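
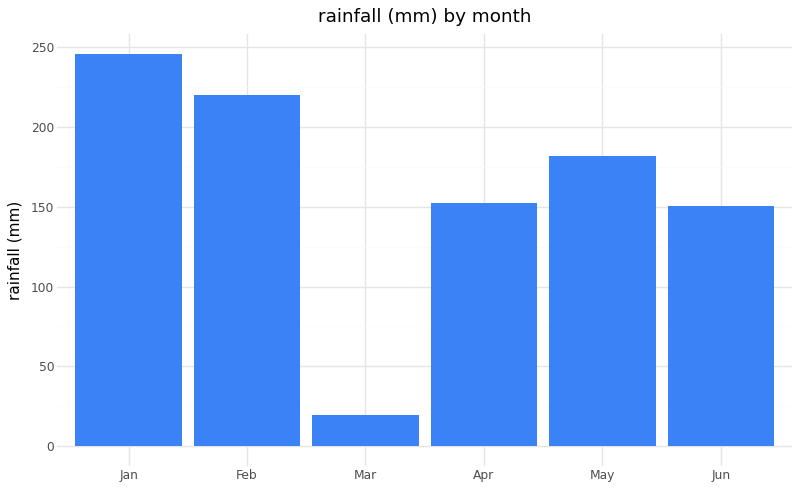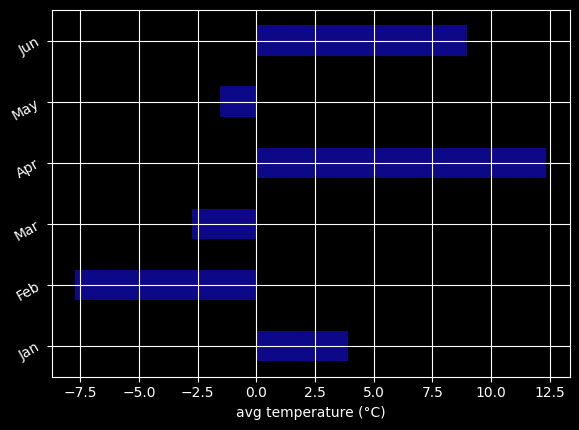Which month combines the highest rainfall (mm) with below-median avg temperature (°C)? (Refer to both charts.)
Chart 2 median avg temperature (°C) ≈ 2; below-median months: Feb, Mar, May. Among those, Feb has the highest rainfall (mm) (≈ 225).

Feb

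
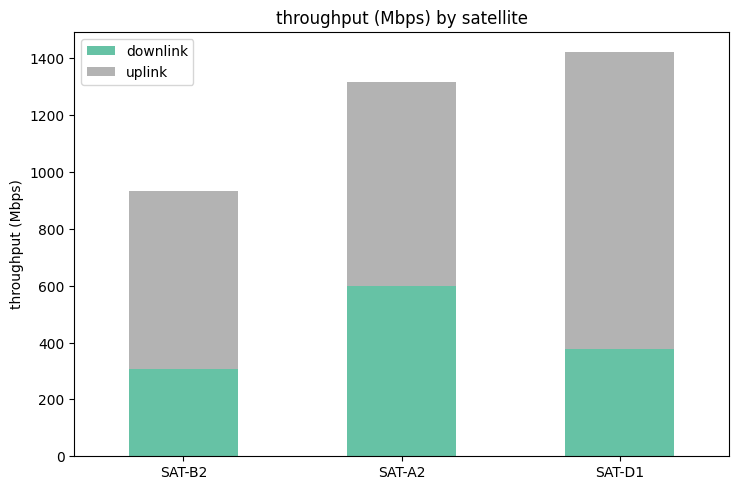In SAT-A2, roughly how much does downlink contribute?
downlink top ≈ 600, bottom ≈ 0; segment ≈ 600.

≈ 600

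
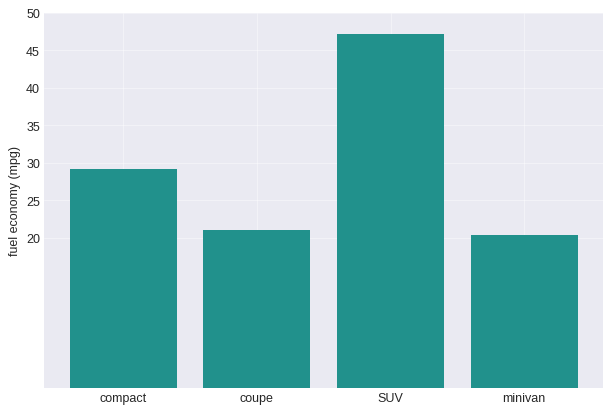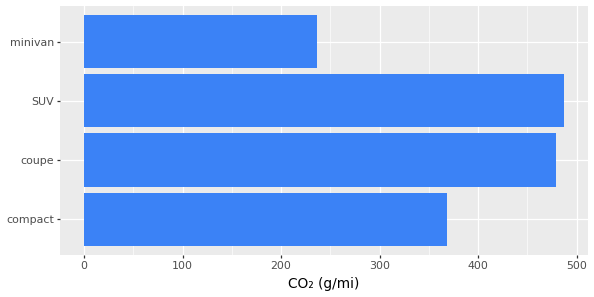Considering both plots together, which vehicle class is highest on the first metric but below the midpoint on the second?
Chart 2 median CO₂ (g/mi) ≈ 400; below-median vehicle classes: compact, minivan. Among those, compact has the highest fuel economy (mpg) (≈ 30).

compact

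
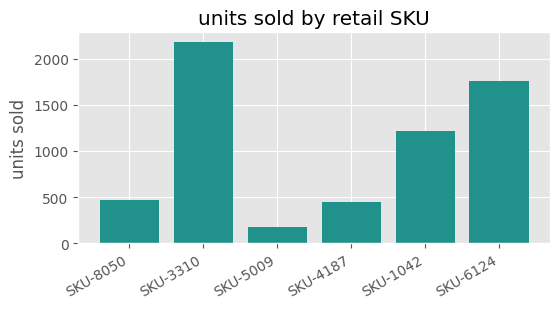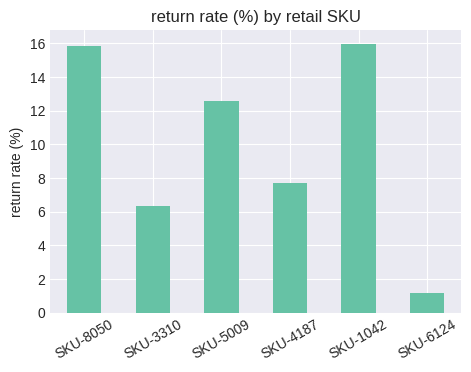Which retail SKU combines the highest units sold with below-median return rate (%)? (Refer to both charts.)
SKU-3310

Chart 2 median return rate (%) ≈ 10; below-median retail SKUs: SKU-3310, SKU-4187, SKU-6124. Among those, SKU-3310 has the highest units sold (≈ 2200).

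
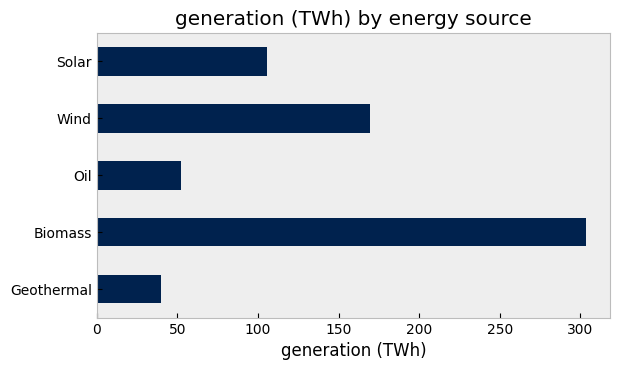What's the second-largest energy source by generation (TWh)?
Top 3: Biomass ≈ 300, Wind ≈ 150, Solar ≈ 100.

Wind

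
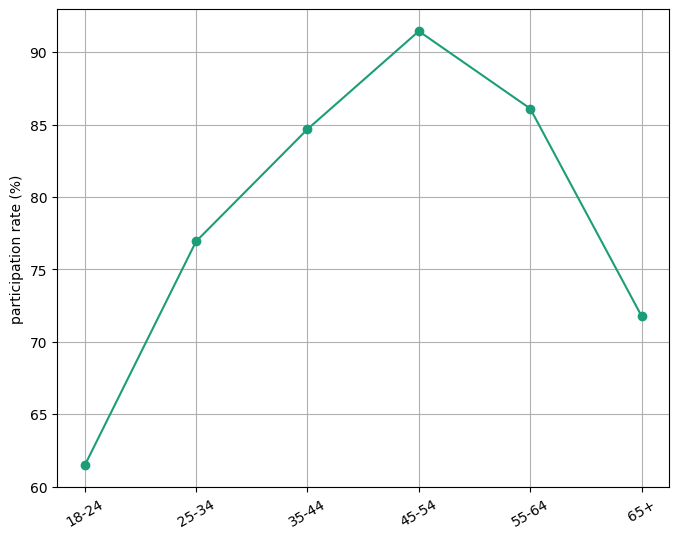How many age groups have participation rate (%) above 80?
Above 80: 35-44, 45-54, 55-64.

3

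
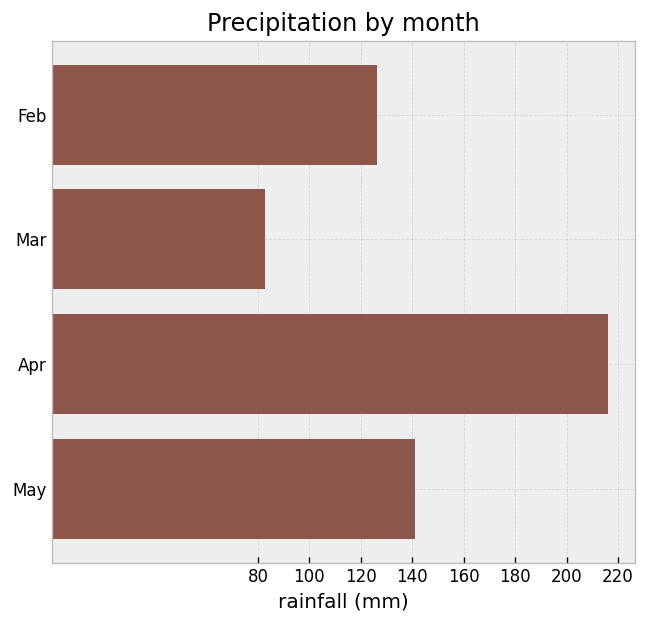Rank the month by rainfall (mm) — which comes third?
Top 4: Apr ≈ 220, May ≈ 140, Feb ≈ 120, Mar ≈ 80.

Feb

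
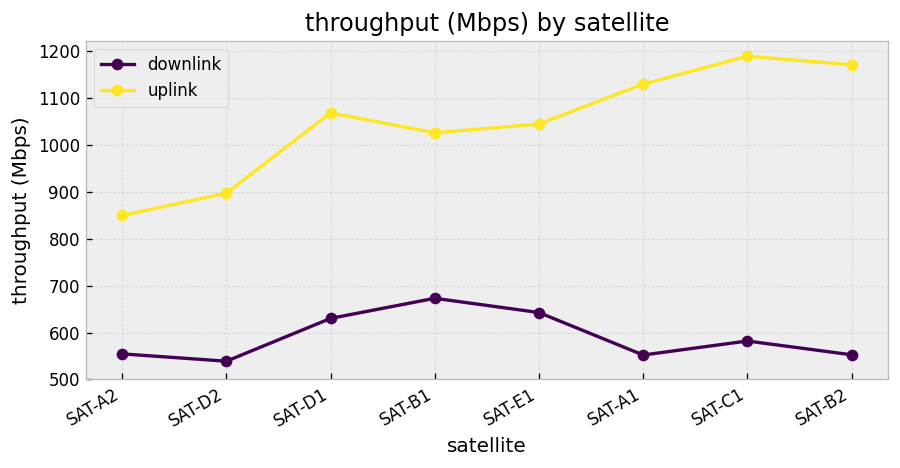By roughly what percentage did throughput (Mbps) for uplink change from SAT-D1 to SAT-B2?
≈ +9.1%

SAT-D1 ≈ 1100, SAT-B2 ≈ 1200; (1200 − 1100) / 1100 ≈ +9.1%.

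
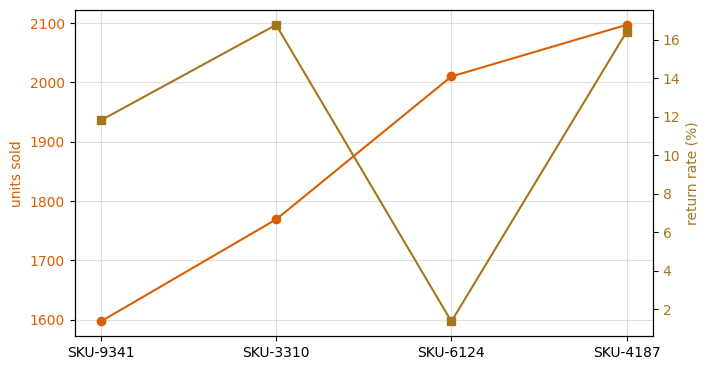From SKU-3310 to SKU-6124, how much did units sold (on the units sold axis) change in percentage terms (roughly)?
≈ +14.3%

SKU-3310 ≈ 1750, SKU-6124 ≈ 2000; (2000 − 1750) / 1750 ≈ +14.3%.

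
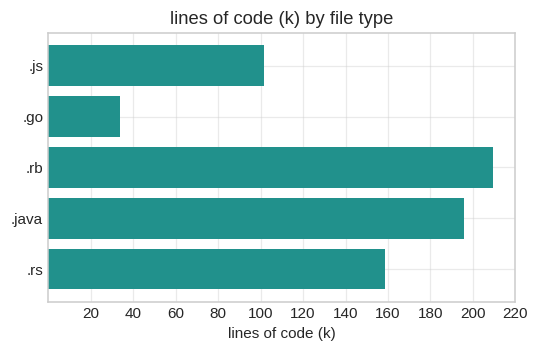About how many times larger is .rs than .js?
≈ 1.6×

.rs ≈ 160, .js ≈ 100; 160/100 ≈ 1.6.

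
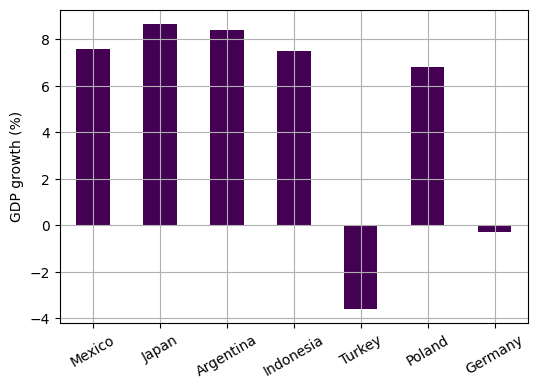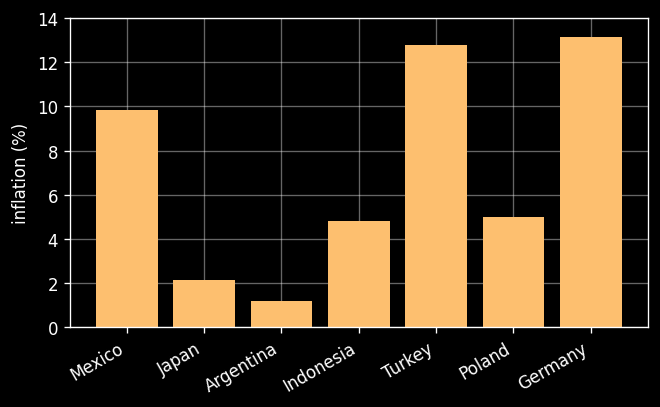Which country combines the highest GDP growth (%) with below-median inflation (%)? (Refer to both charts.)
Japan

Chart 2 median inflation (%) ≈ 4; below-median countries: Japan, Argentina, Indonesia. Among those, Japan has the highest GDP growth (%) (≈ 9).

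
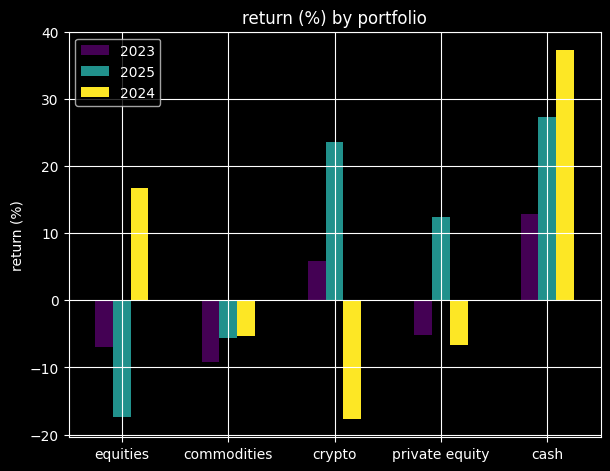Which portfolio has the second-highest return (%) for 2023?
crypto

Top 3 for 2023: cash ≈ 15, crypto ≈ 5, private equity ≈ -5.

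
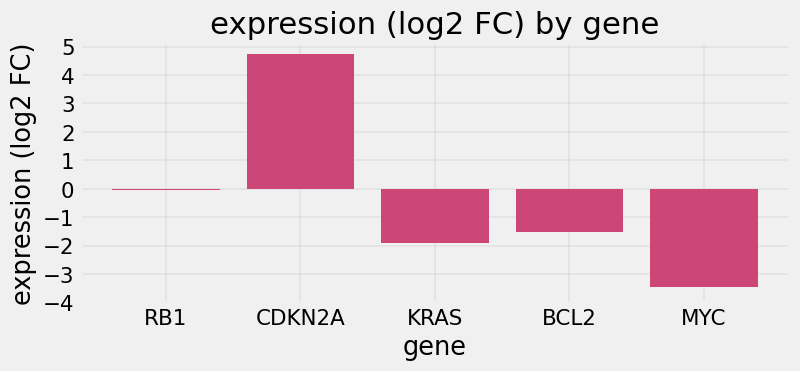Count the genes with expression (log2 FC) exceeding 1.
Above 1: CDKN2A.

1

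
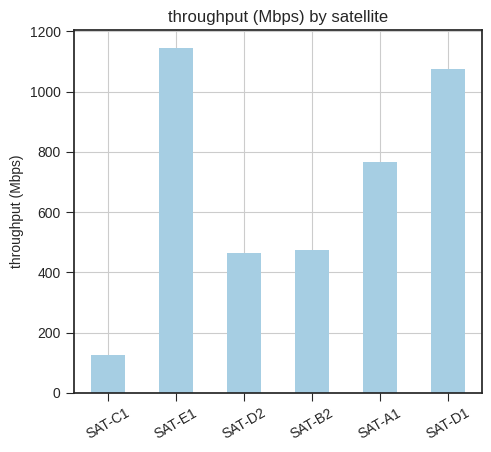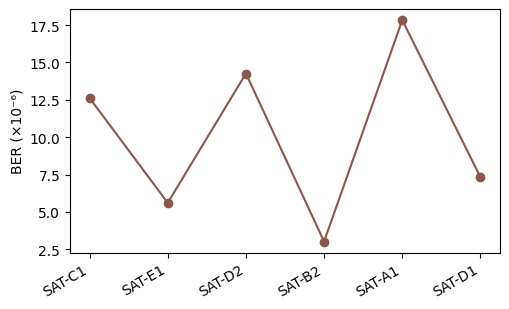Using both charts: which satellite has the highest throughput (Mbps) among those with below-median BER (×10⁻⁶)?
SAT-E1

Chart 2 median BER (×10⁻⁶) ≈ 10; below-median satellites: SAT-E1, SAT-B2, SAT-D1. Among those, SAT-E1 has the highest throughput (Mbps) (≈ 1200).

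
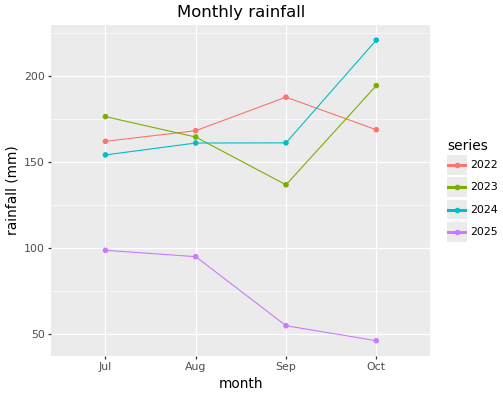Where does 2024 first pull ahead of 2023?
Aug: 2024 ≈ 160 vs 2023 ≈ 160 (not yet); Sep: 2024 ≈ 160 vs 2023 ≈ 140 (first crossover).

Sep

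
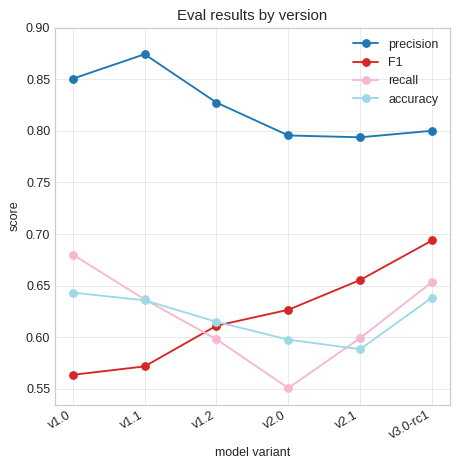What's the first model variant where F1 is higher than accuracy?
v1.2: F1 ≈ 0.60 vs accuracy ≈ 0.60 (not yet); v2.0: F1 ≈ 0.65 vs accuracy ≈ 0.60 (first crossover).

v2.0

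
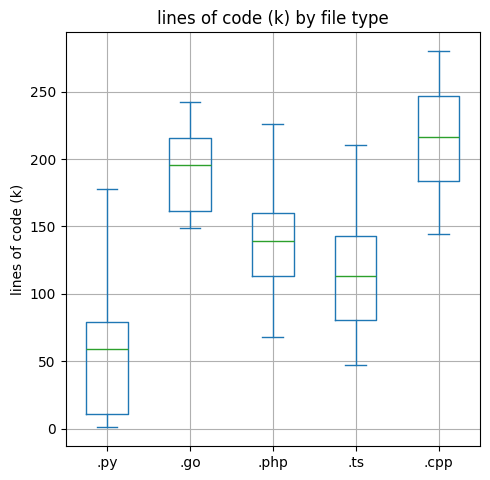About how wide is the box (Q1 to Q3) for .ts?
≈ 60

Q3 ≈ 140, Q1 ≈ 80; IQR ≈ 60.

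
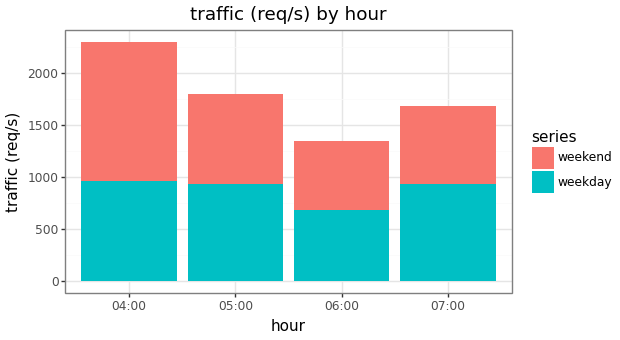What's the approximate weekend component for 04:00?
weekend top ≈ 2200, bottom ≈ 1000; segment ≈ 1200.

≈ 1200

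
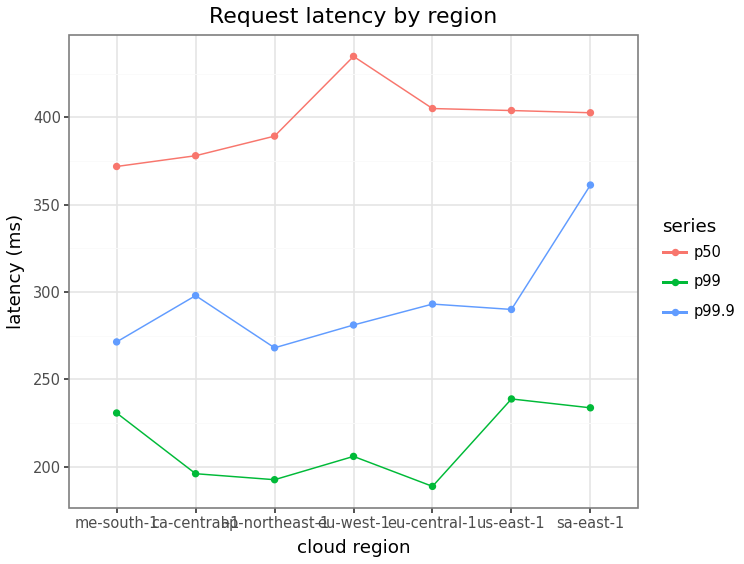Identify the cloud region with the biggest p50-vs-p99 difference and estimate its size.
eu-west-1, ≈ 225 ms

eu-west-1: p50 ≈ 425, p99 ≈ 200 → gap ≈ 225. Next-largest (eu-central-1) is only ≈ 200.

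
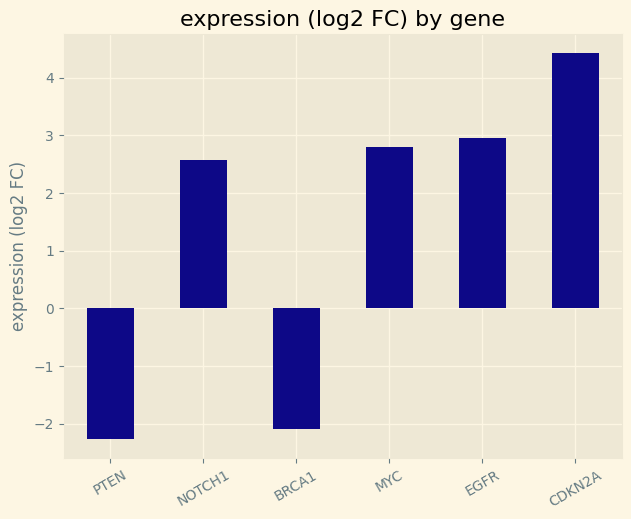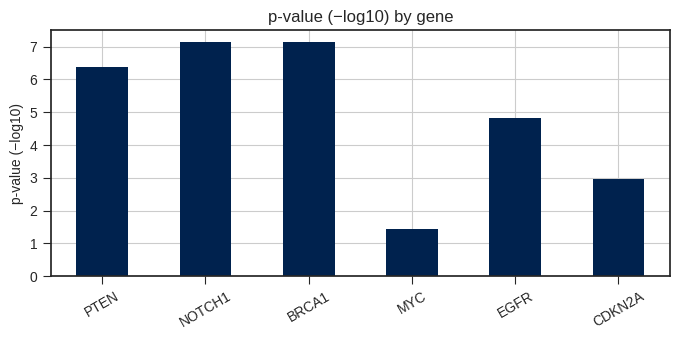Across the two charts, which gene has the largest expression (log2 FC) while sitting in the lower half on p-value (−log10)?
Chart 2 median p-value (−log10) ≈ 6; below-median genes: MYC, EGFR, CDKN2A. Among those, CDKN2A has the highest expression (log2 FC) (≈ 4.5).

CDKN2A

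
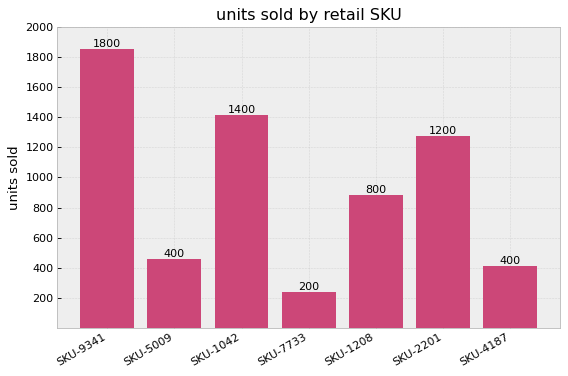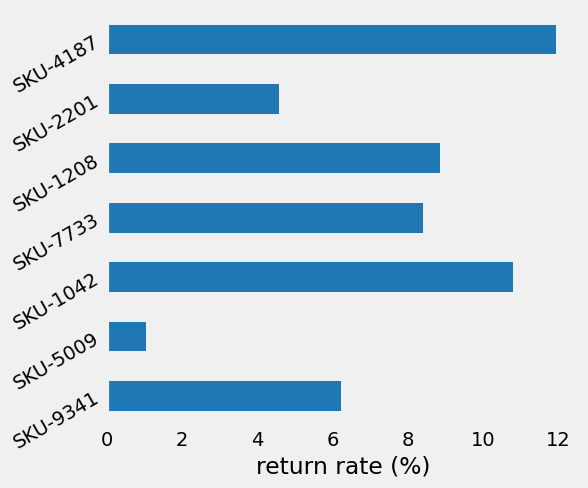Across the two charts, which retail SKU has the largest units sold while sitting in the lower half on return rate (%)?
SKU-9341

Chart 2 median return rate (%) ≈ 8; below-median retail SKUs: SKU-9341, SKU-5009, SKU-2201. Among those, SKU-9341 has the highest units sold (≈ 1800).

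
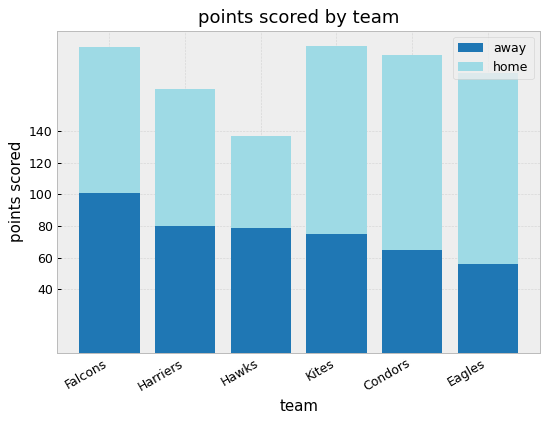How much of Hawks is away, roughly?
≈ 80

away top ≈ 80, bottom ≈ 0; segment ≈ 80.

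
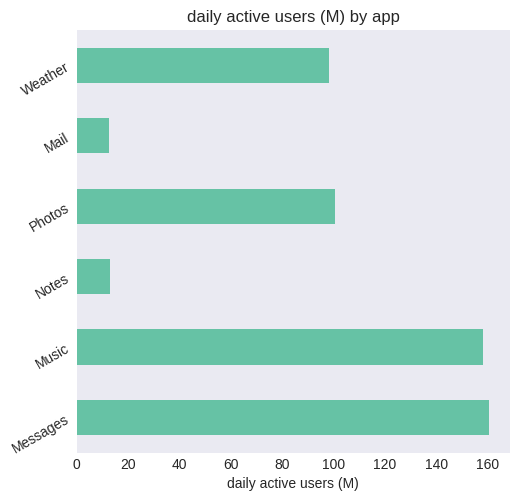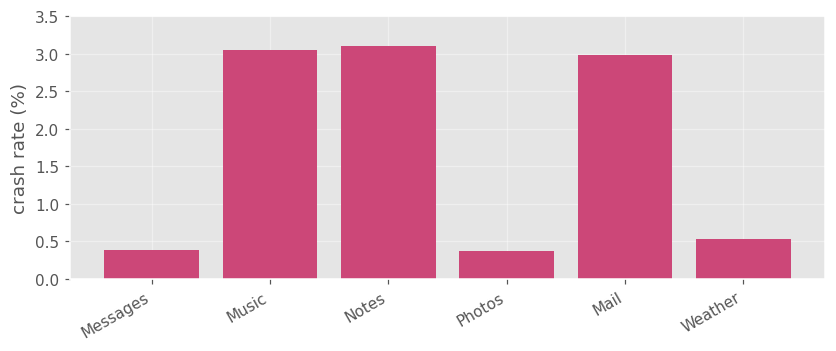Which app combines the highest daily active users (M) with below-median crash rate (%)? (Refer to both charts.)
Chart 2 median crash rate (%) ≈ 2; below-median apps: Messages, Photos, Weather. Among those, Messages has the highest daily active users (M) (≈ 160).

Messages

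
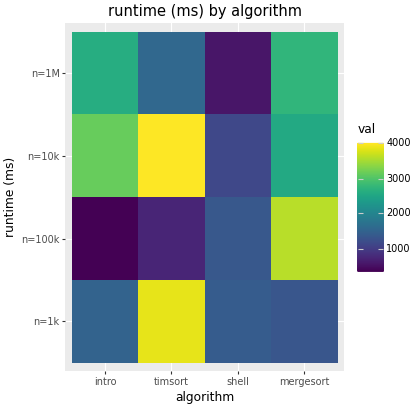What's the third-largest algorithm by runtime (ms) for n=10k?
Top 4 for n=10k: timsort ≈ 4000, intro ≈ 3000, mergesort ≈ 2500, shell ≈ 1000.

mergesort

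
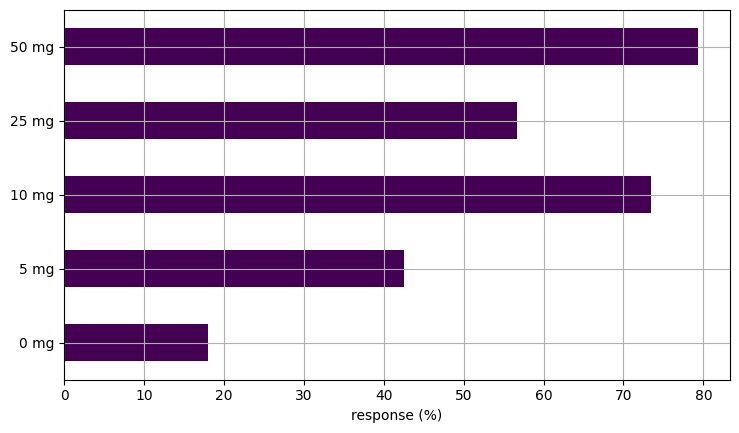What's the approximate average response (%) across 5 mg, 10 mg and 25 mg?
(40 + 70 + 60) / 3 ≈ 57.

≈ 57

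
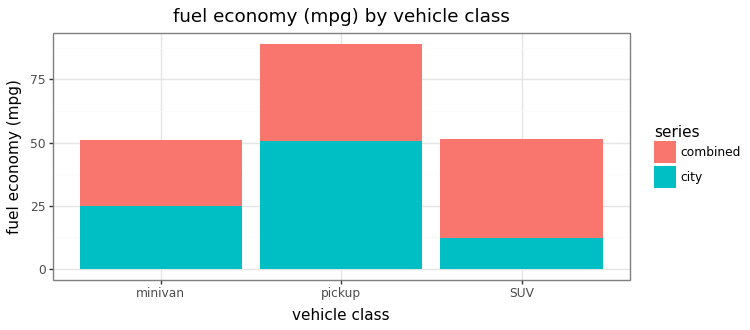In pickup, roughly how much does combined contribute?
combined top ≈ 90, bottom ≈ 50; segment ≈ 40.

≈ 40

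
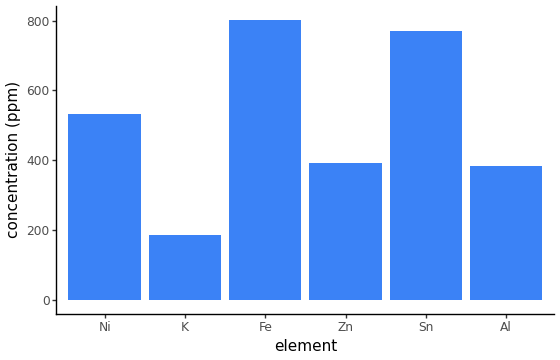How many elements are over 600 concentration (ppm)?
Above 600: Fe, Sn.

2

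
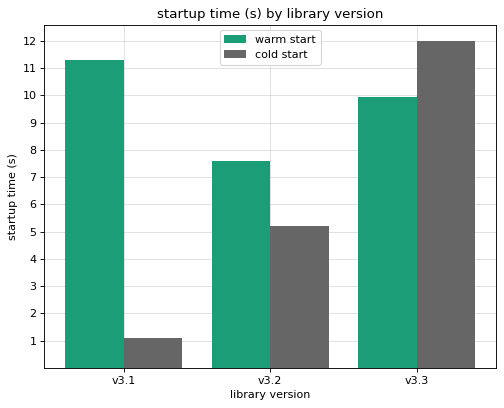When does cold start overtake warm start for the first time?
v3.2: cold start ≈ 5 vs warm start ≈ 8 (not yet); v3.3: cold start ≈ 12 vs warm start ≈ 10 (first crossover).

v3.3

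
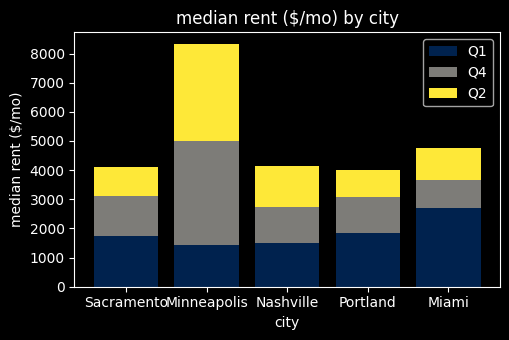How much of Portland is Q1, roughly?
Q1 top ≈ 2000, bottom ≈ 0; segment ≈ 2000.

≈ 2000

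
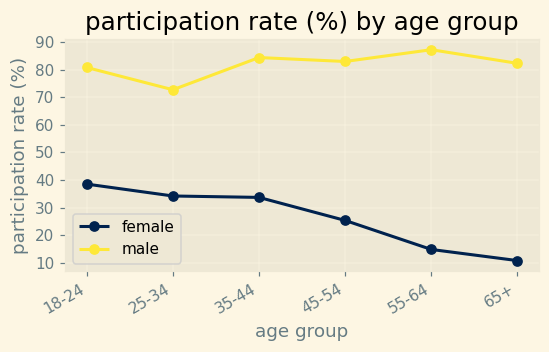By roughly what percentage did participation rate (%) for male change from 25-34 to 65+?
≈ +14.3%

25-34 ≈ 70, 65+ ≈ 80; (80 − 70) / 70 ≈ +14.3%.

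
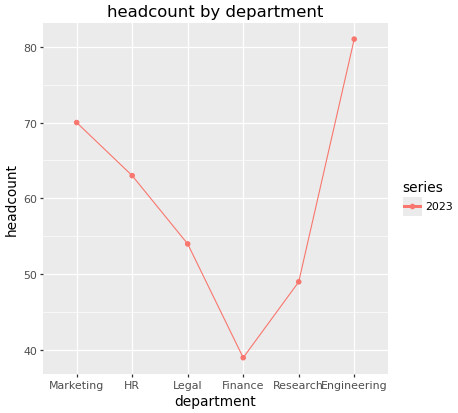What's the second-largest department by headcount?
Top 3: Engineering ≈ 80, Marketing ≈ 70, HR ≈ 65.

Marketing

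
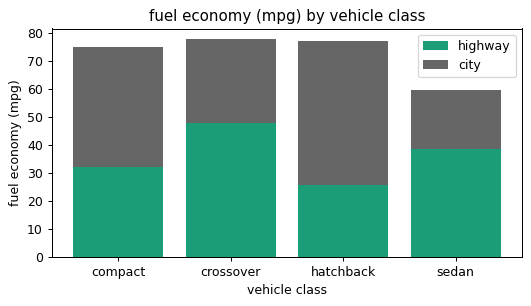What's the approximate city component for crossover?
city top ≈ 80, bottom ≈ 50; segment ≈ 30.

≈ 30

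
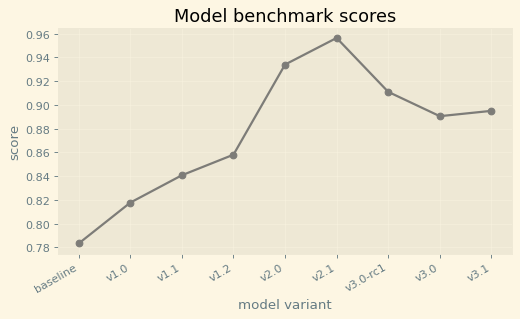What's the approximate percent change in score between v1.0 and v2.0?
v1.0 ≈ 0.82, v2.0 ≈ 0.94; (0.94 − 0.82) / 0.82 ≈ +14.6%.

≈ +14.6%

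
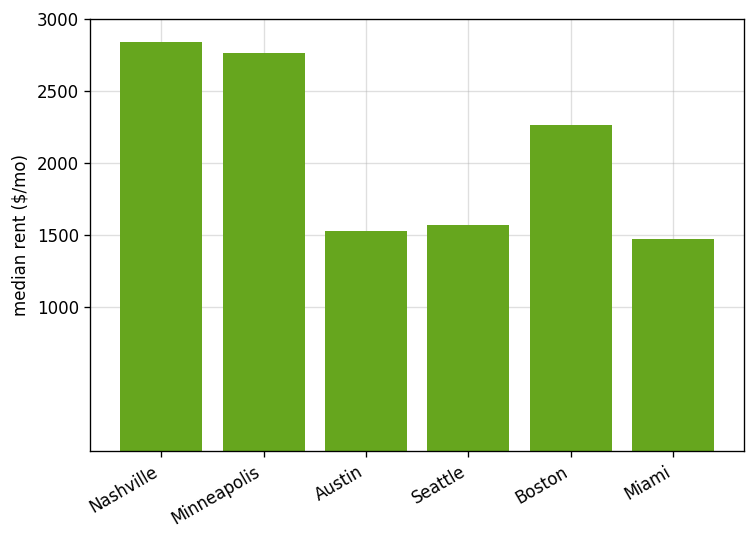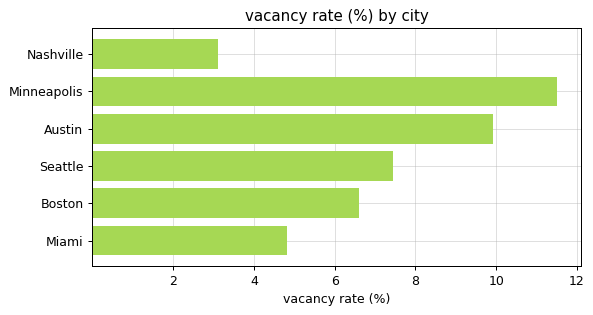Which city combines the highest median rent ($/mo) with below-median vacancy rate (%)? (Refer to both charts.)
Nashville

Chart 2 median vacancy rate (%) ≈ 8; below-median cities: Nashville, Boston, Miami. Among those, Nashville has the highest median rent ($/mo) (≈ 3000).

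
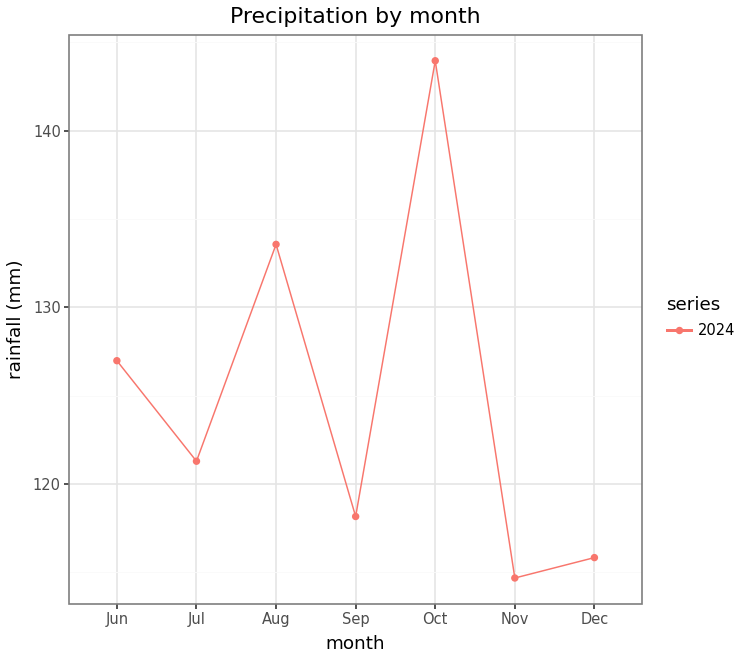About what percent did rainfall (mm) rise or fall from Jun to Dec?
≈ -8%

Jun ≈ 125, Dec ≈ 115; (115 − 125) / 125 ≈ -8%.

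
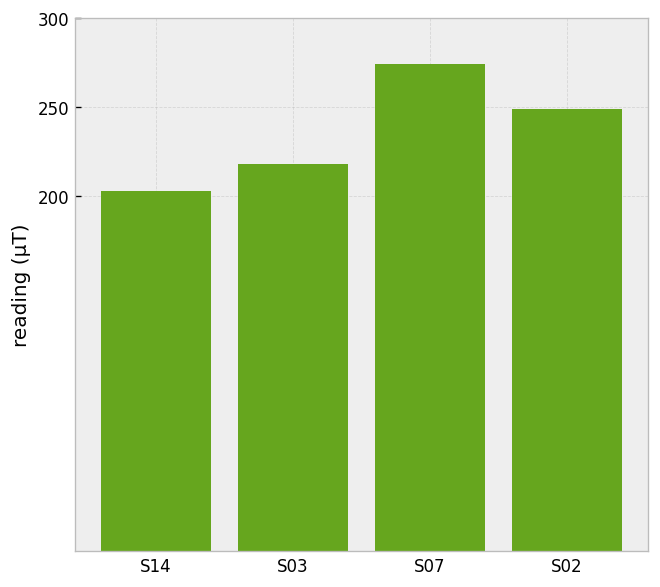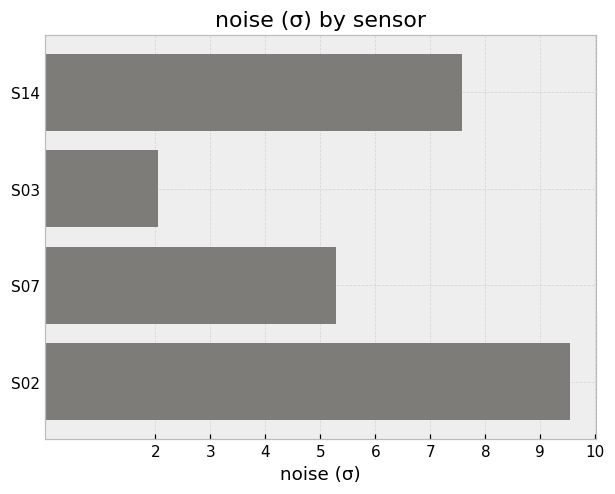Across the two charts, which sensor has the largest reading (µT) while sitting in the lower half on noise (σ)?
S07

Chart 2 median noise (σ) ≈ 6; below-median sensors: S03, S07. Among those, S07 has the highest reading (µT) (≈ 250).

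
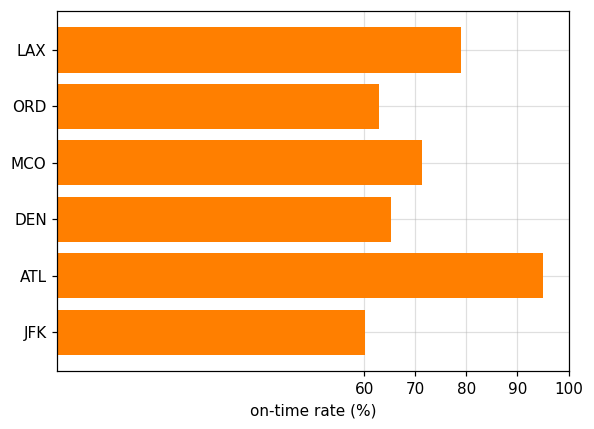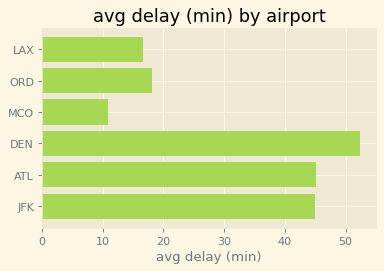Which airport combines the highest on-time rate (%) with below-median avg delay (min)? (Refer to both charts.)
LAX

Chart 2 median avg delay (min) ≈ 30; below-median airports: LAX, ORD, MCO. Among those, LAX has the highest on-time rate (%) (≈ 80).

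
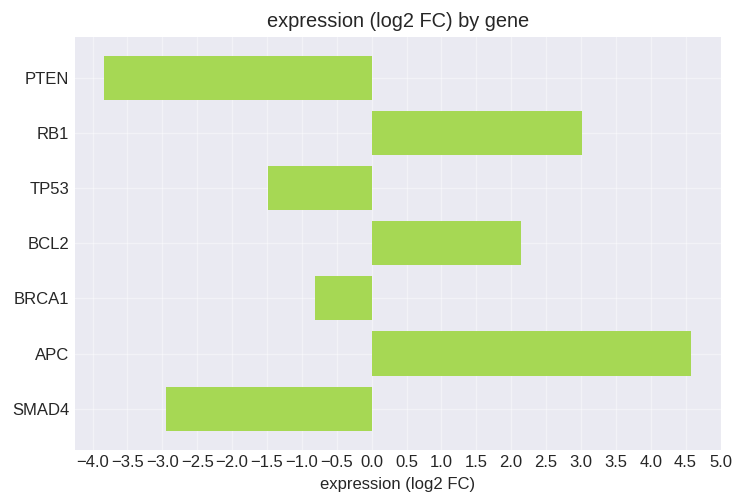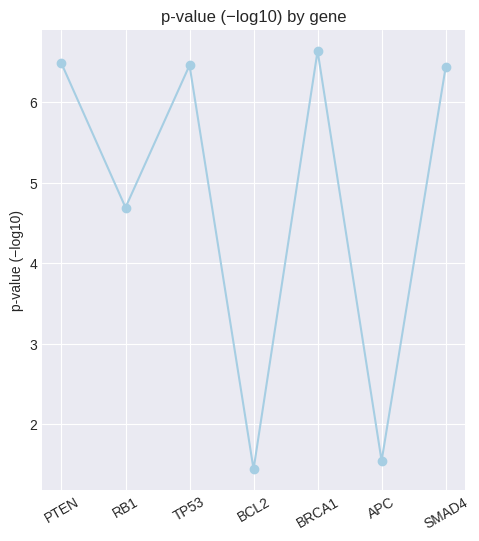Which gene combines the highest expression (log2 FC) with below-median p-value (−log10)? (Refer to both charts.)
Chart 2 median p-value (−log10) ≈ 6; below-median genes: RB1, BCL2, APC. Among those, APC has the highest expression (log2 FC) (≈ 4.5).

APC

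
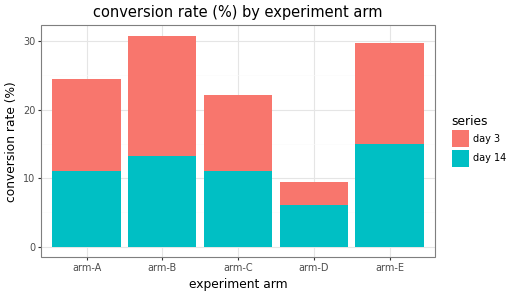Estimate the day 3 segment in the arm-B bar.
≈ 15

day 3 top ≈ 30, bottom ≈ 15; segment ≈ 15.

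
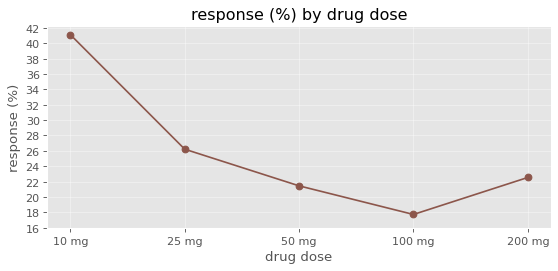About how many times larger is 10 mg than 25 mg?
≈ 1.62×

10 mg ≈ 42, 25 mg ≈ 26; 42/26 ≈ 1.62.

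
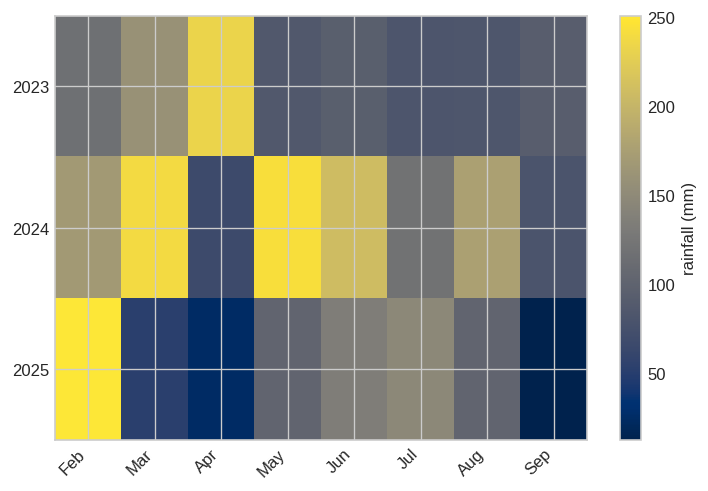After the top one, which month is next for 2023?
Top 3 for 2023: Apr ≈ 240, Mar ≈ 160, Feb ≈ 120.

Mar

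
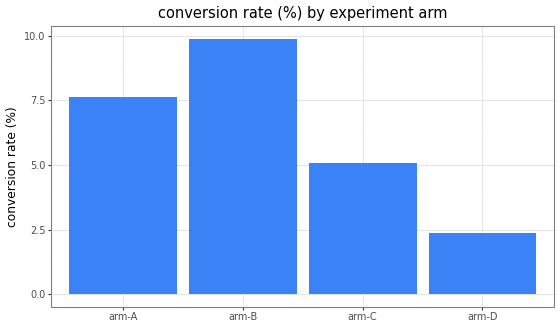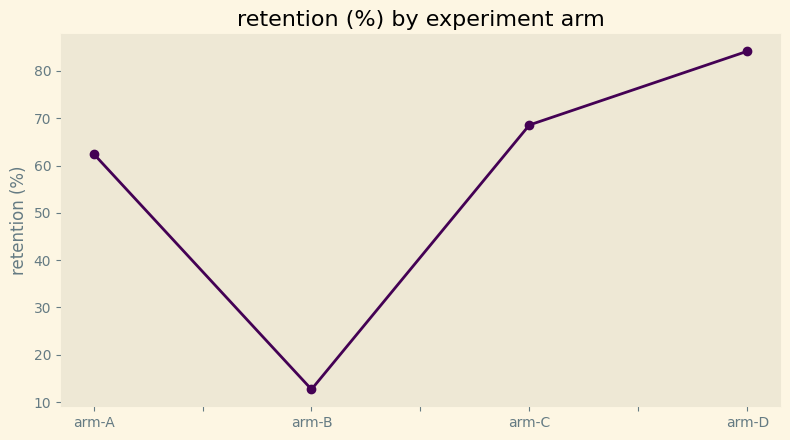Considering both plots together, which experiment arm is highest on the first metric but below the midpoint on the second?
Chart 2 median retention (%) ≈ 70; below-median experiment arms: arm-A, arm-B. Among those, arm-B has the highest conversion rate (%) (≈ 10).

arm-B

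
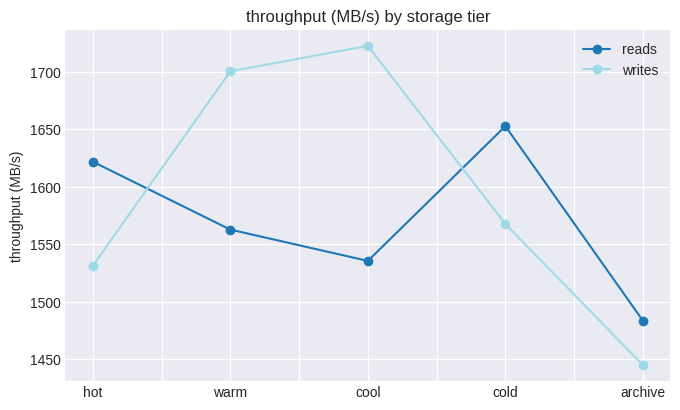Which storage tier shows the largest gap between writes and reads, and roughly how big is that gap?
cool, ≈ 200 MB/s

cool: writes ≈ 1725, reads ≈ 1525 → gap ≈ 200. Next-largest (warm) is only ≈ 125.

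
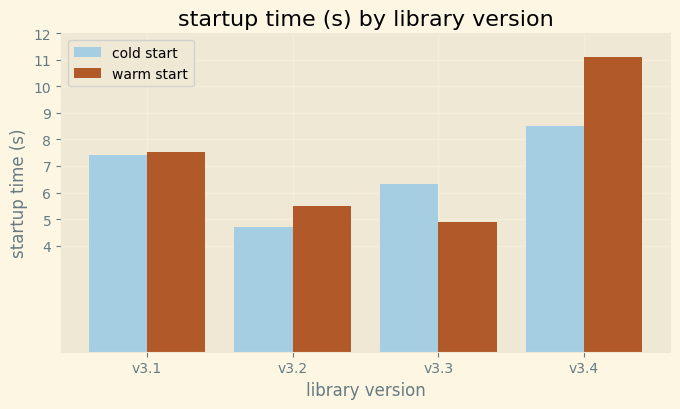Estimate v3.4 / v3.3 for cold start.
v3.4 ≈ 8, v3.3 ≈ 6; 8/6 ≈ 1.33.

≈ 1.33×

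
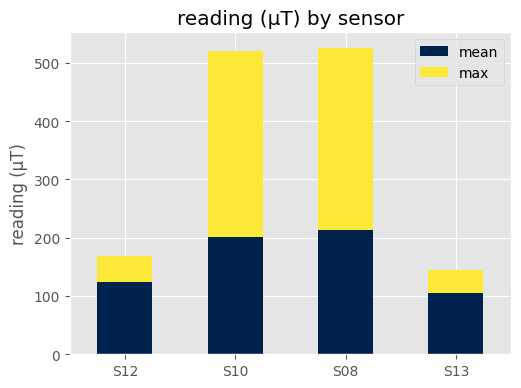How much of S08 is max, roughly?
≈ 350

max top ≈ 550, bottom ≈ 200; segment ≈ 350.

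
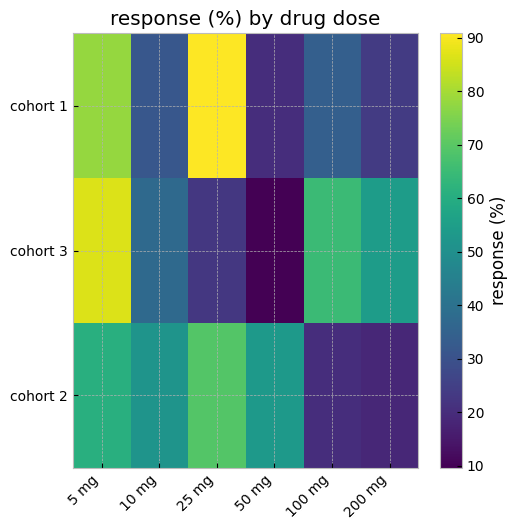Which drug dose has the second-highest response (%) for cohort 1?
5 mg

Top 3 for cohort 1: 25 mg ≈ 90, 5 mg ≈ 80, 100 mg ≈ 30.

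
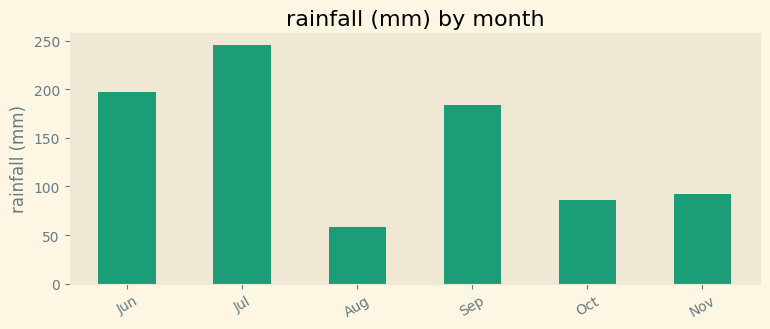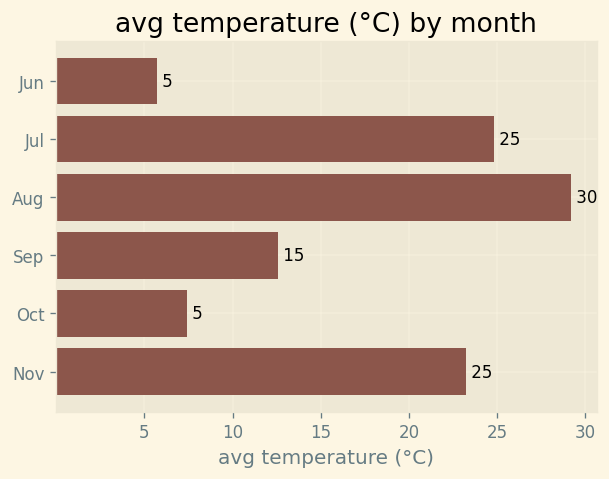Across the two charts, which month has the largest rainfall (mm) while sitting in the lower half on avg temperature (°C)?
Chart 2 median avg temperature (°C) ≈ 20; below-median months: Jun, Sep, Oct. Among those, Jun has the highest rainfall (mm) (≈ 200).

Jun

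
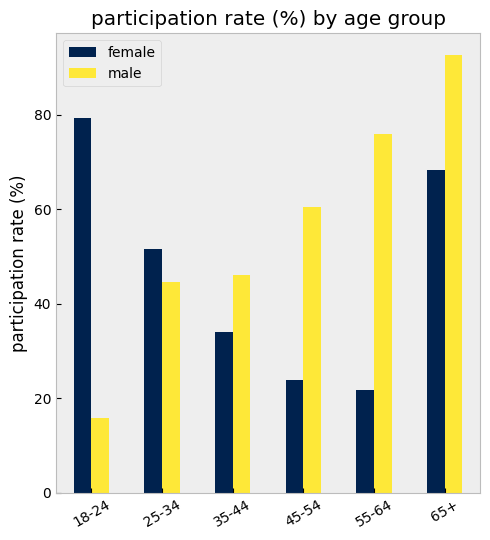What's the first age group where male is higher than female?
25-34: male ≈ 40 vs female ≈ 50 (not yet); 35-44: male ≈ 50 vs female ≈ 30 (first crossover).

35-44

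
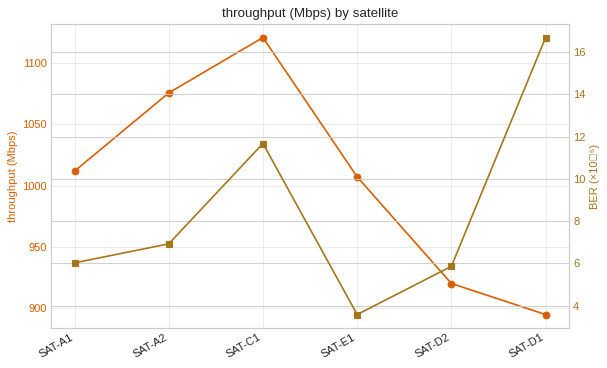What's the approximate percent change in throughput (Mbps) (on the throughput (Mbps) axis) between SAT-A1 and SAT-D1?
≈ -11.8%

SAT-A1 ≈ 1020, SAT-D1 ≈ 900; (900 − 1020) / 1020 ≈ -11.8%.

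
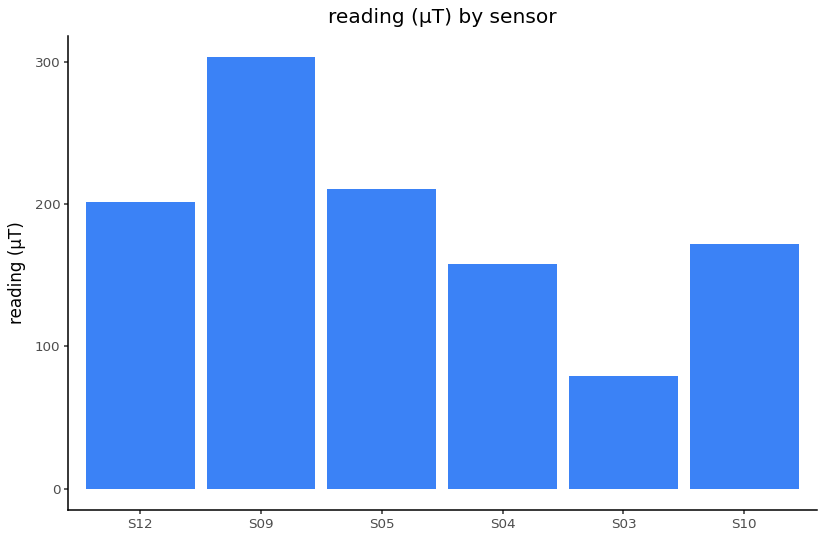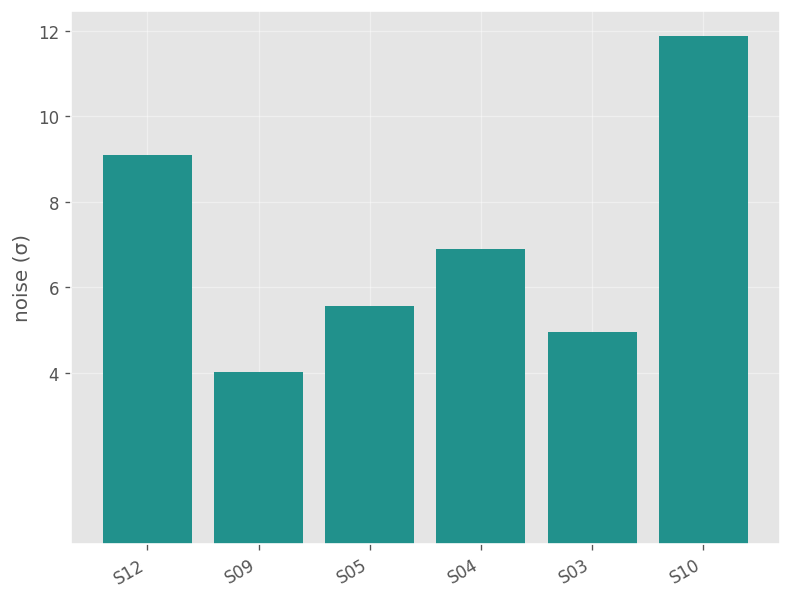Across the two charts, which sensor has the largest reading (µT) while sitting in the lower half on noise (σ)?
S09

Chart 2 median noise (σ) ≈ 6; below-median sensors: S09, S05, S03. Among those, S09 has the highest reading (µT) (≈ 300).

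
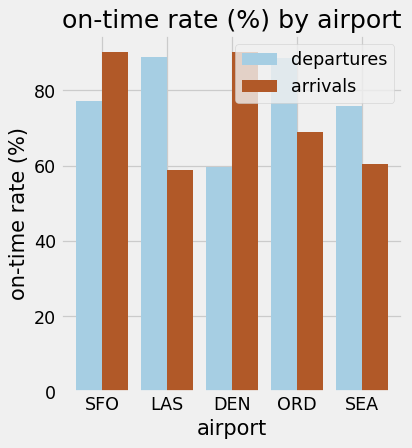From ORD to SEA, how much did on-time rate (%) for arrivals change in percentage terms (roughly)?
≈ -14.3%

ORD ≈ 70, SEA ≈ 60; (60 − 70) / 70 ≈ -14.3%.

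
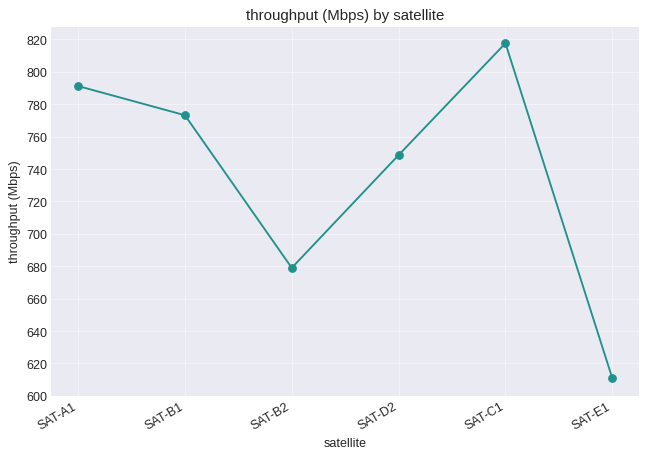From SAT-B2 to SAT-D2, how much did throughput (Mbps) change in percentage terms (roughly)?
≈ +8.8%

SAT-B2 ≈ 680, SAT-D2 ≈ 740; (740 − 680) / 680 ≈ +8.8%.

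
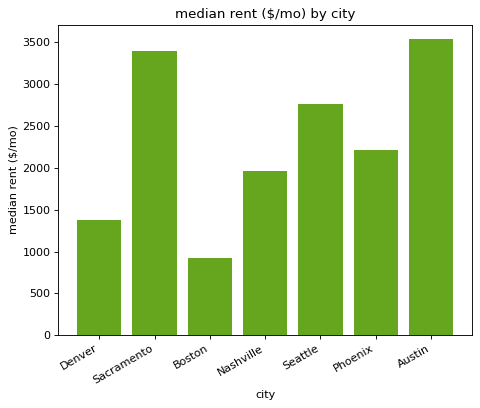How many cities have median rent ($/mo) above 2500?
3

Above 2500: Sacramento, Seattle, Austin.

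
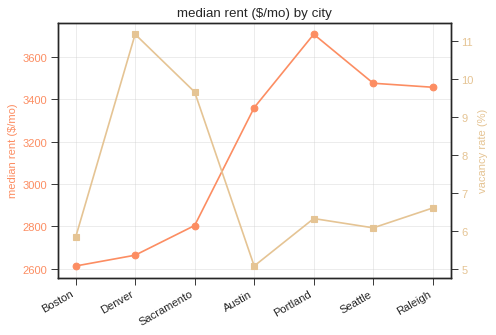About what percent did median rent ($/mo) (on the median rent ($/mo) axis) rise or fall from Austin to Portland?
Austin ≈ 3400, Portland ≈ 3700; (3700 − 3400) / 3400 ≈ +8.8%.

≈ +8.8%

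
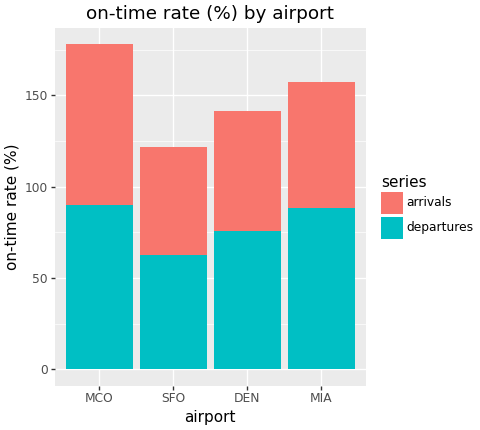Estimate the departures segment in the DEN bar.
≈ 80

departures top ≈ 80, bottom ≈ 0; segment ≈ 80.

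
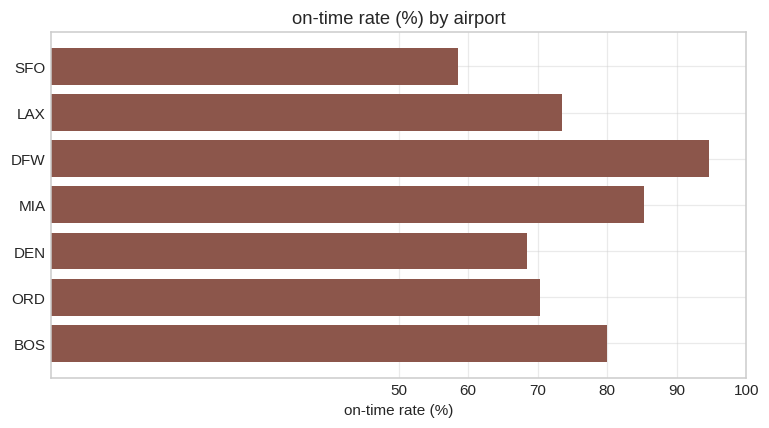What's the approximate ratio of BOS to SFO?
≈ 1.33×

BOS ≈ 80, SFO ≈ 60; 80/60 ≈ 1.33.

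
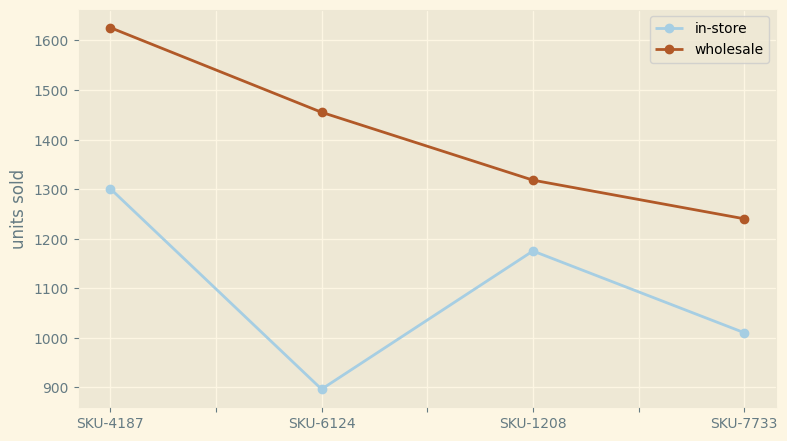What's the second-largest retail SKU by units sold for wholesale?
SKU-6124

Top 3 for wholesale: SKU-4187 ≈ 1600, SKU-6124 ≈ 1500, SKU-1208 ≈ 1300.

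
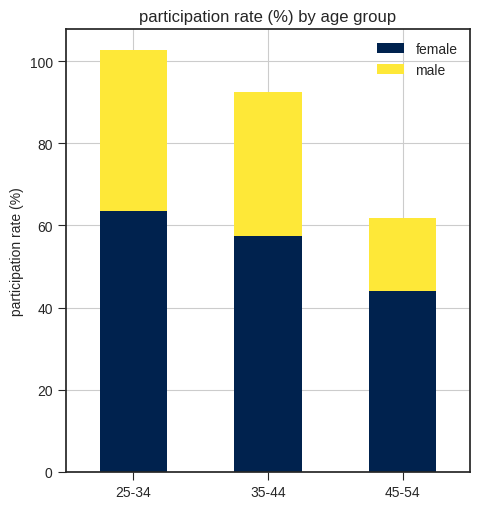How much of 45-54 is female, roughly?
female top ≈ 40, bottom ≈ 0; segment ≈ 40.

≈ 40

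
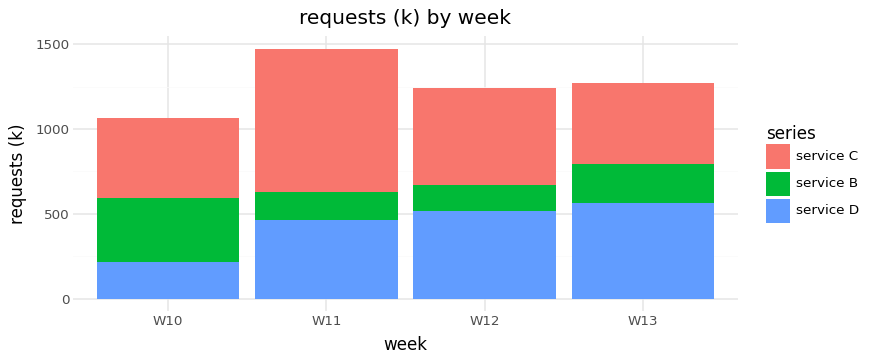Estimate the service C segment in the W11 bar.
service C top ≈ 1400, bottom ≈ 600; segment ≈ 800.

≈ 800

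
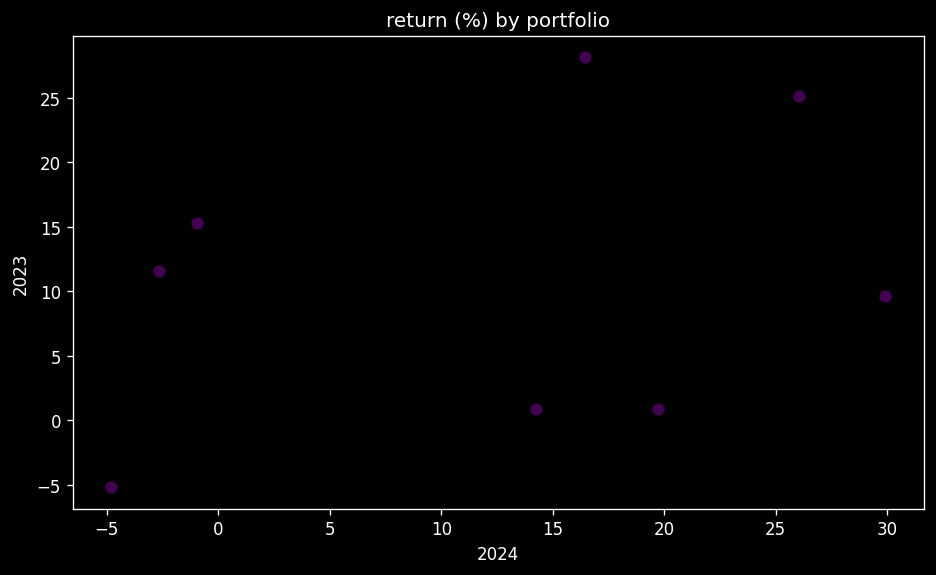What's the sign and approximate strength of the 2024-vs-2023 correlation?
positive, weak

Points are positively correlated; weak (|r| ≈ 0.3).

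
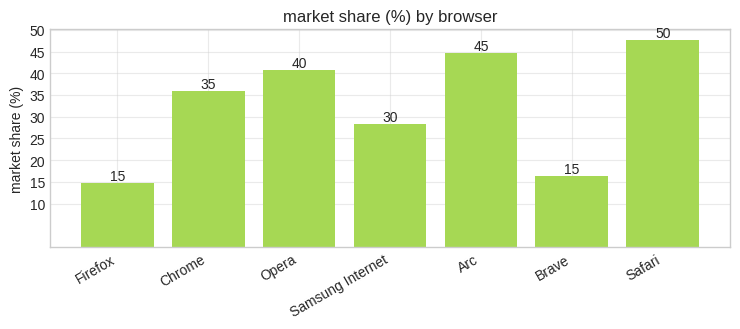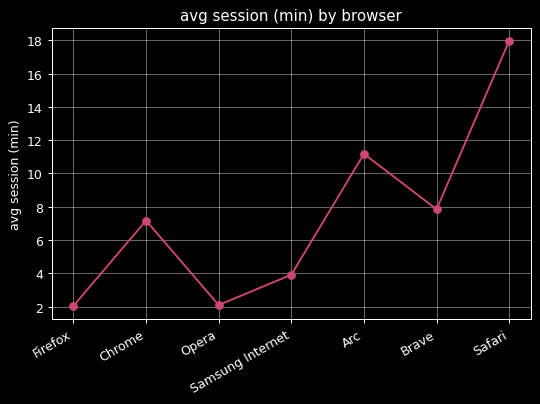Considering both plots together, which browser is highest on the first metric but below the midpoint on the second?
Opera

Chart 2 median avg session (min) ≈ 8; below-median browsers: Firefox, Opera, Samsung Internet. Among those, Opera has the highest market share (%) (≈ 40).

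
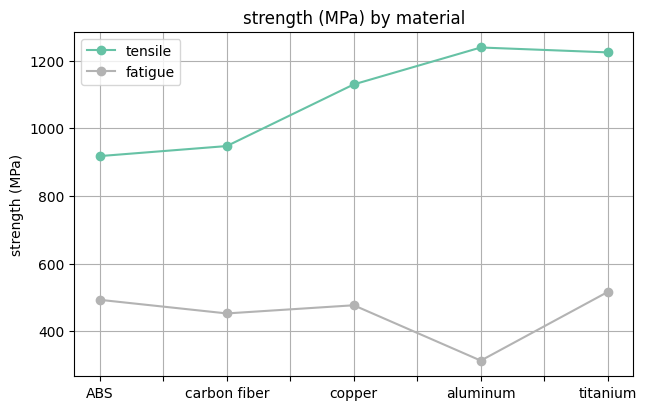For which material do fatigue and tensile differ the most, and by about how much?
aluminum: fatigue ≈ 300, tensile ≈ 1200 → gap ≈ 900. Next-largest (titanium) is only ≈ 700.

aluminum, ≈ 900 MPa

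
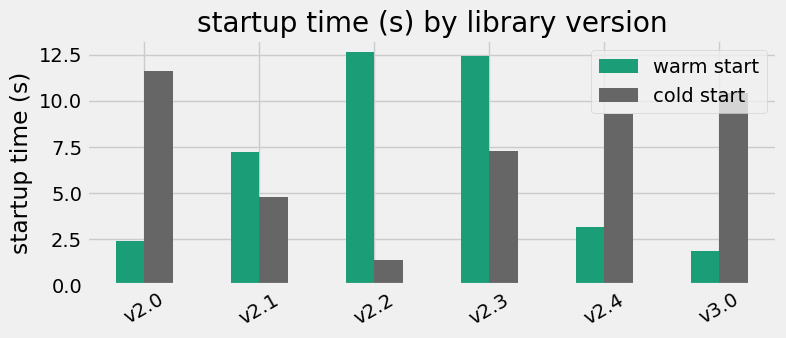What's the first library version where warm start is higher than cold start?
v2.1

v2.0: warm start ≈ 2 vs cold start ≈ 12 (not yet); v2.1: warm start ≈ 8 vs cold start ≈ 4 (first crossover).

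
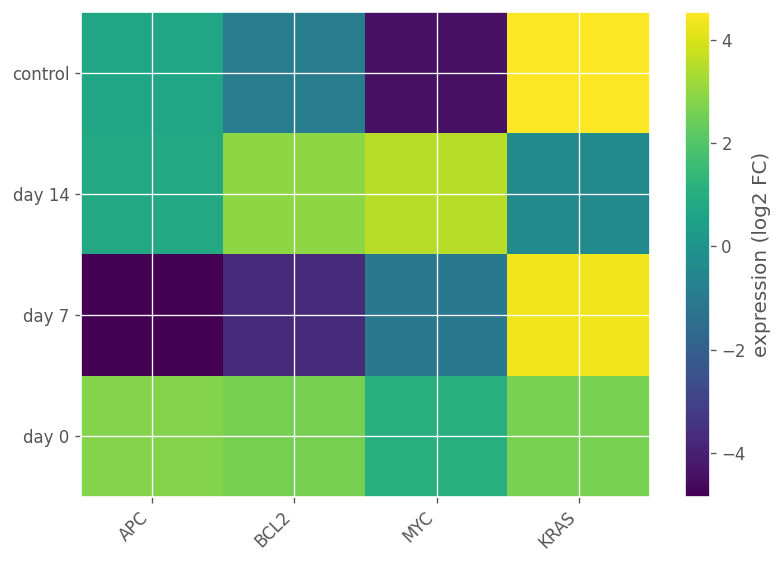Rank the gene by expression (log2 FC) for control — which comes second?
APC

Top 3 for control: KRAS ≈ 5, APC ≈ 1, BCL2 ≈ -1.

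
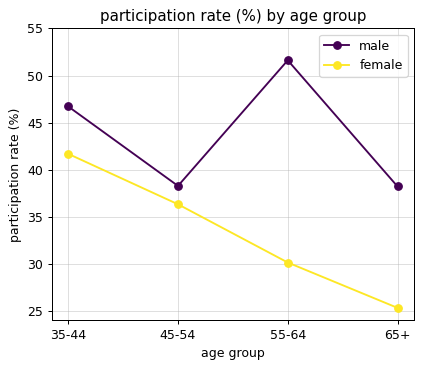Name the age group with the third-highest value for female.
55-64

Top 4 for female: 35-44 ≈ 40, 45-54 ≈ 35, 55-64 ≈ 30, 65+ ≈ 25.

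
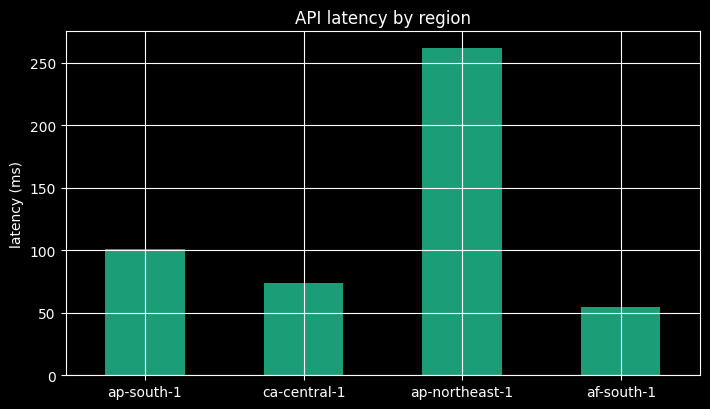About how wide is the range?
Max ap-northeast-1 ≈ 250, min af-south-1 ≈ 50; range ≈ 200.

≈ 200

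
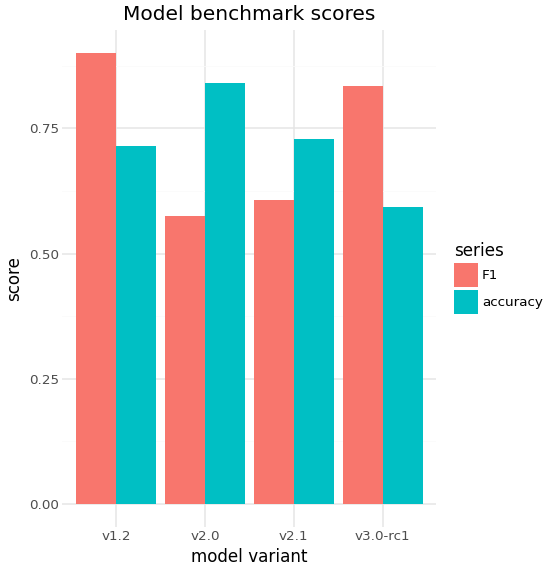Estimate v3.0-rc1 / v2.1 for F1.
v3.0-rc1 ≈ 0.8, v2.1 ≈ 0.6; 0.8/0.6 ≈ 1.33.

≈ 1.33×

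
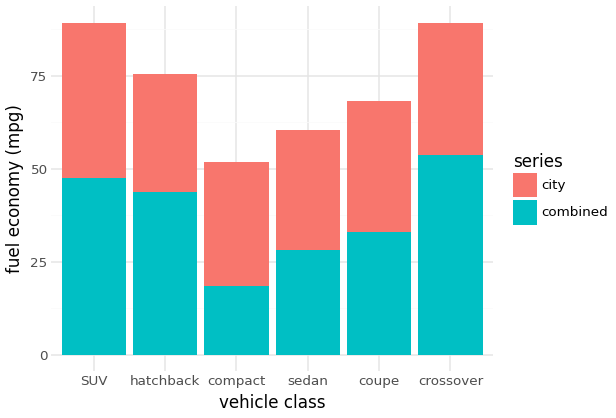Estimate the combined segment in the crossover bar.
≈ 50

combined top ≈ 50, bottom ≈ 0; segment ≈ 50.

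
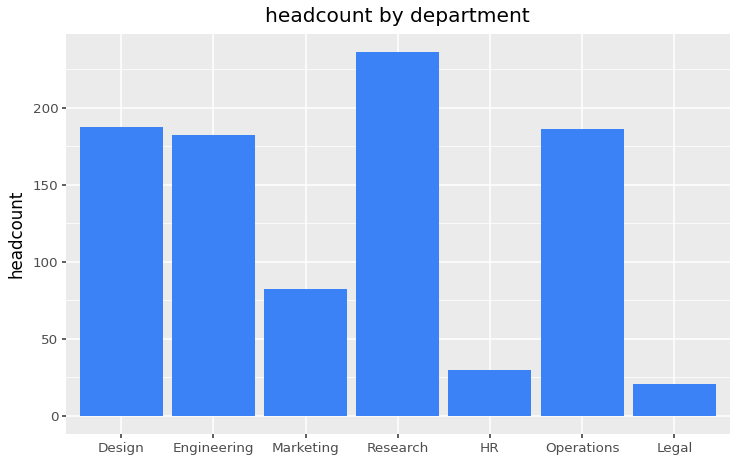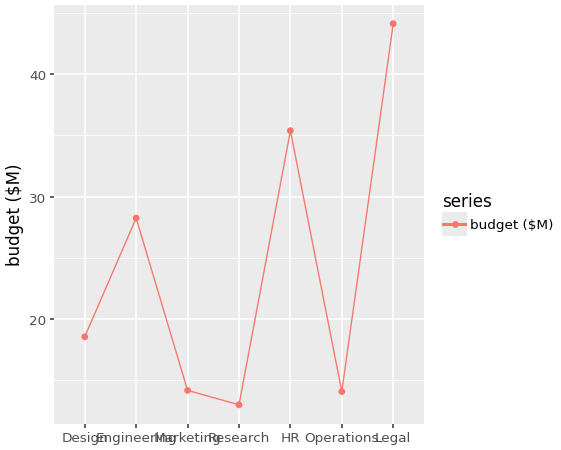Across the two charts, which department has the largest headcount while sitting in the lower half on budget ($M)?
Research

Chart 2 median budget ($M) ≈ 20; below-median departments: Marketing, Research, Operations. Among those, Research has the highest headcount (≈ 225).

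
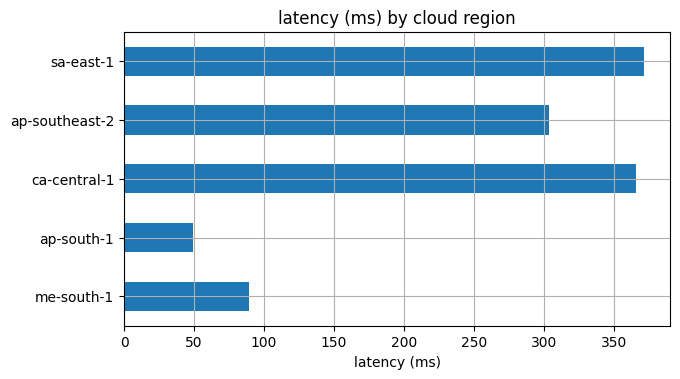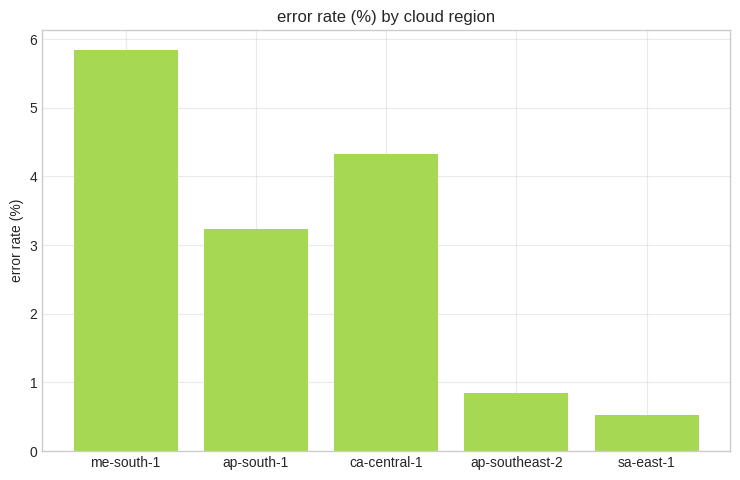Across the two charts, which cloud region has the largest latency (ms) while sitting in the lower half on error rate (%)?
Chart 2 median error rate (%) ≈ 3; below-median cloud regions: ap-southeast-2, sa-east-1. Among those, sa-east-1 has the highest latency (ms) (≈ 350).

sa-east-1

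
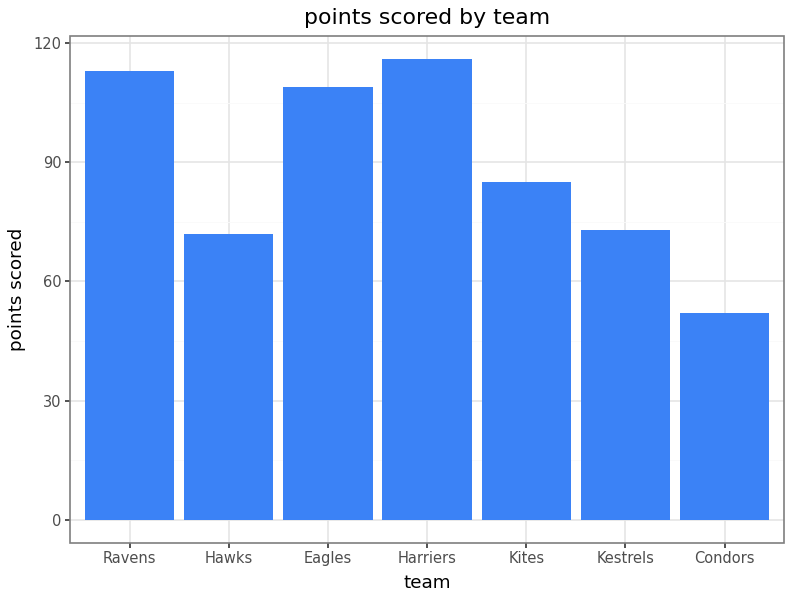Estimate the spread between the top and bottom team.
Max Harriers ≈ 120, min Condors ≈ 50; range ≈ 70.

≈ 70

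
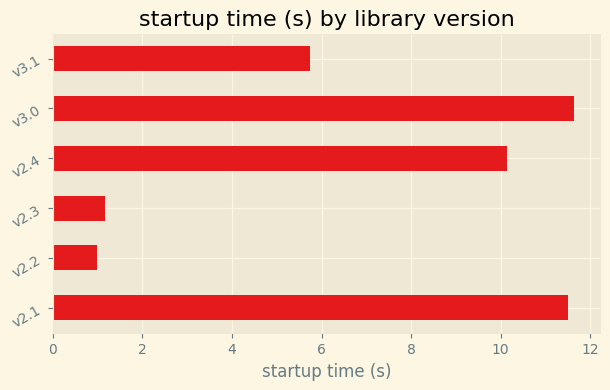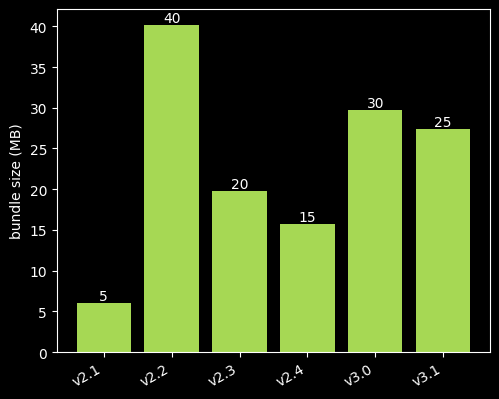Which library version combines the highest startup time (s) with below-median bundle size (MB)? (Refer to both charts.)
Chart 2 median bundle size (MB) ≈ 25; below-median library versions: v2.1, v2.3, v2.4. Among those, v2.1 has the highest startup time (s) (≈ 12).

v2.1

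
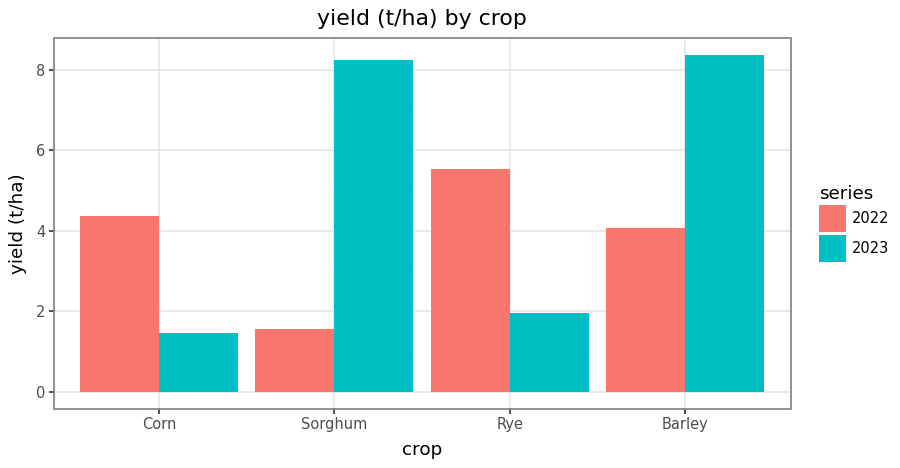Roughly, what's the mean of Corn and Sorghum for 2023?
(1 + 8) / 2 ≈ 4.

≈ 4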